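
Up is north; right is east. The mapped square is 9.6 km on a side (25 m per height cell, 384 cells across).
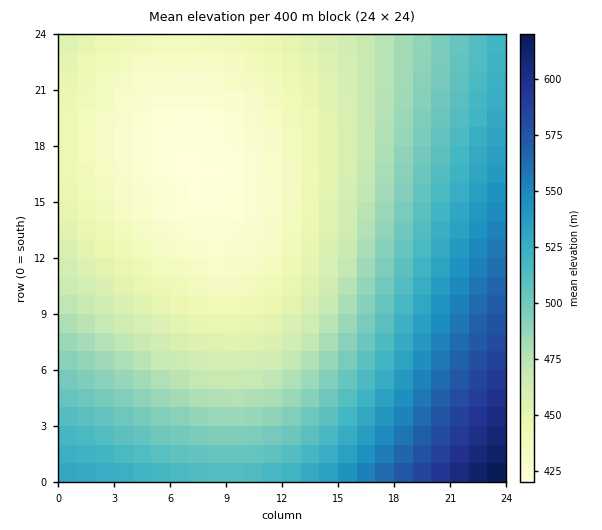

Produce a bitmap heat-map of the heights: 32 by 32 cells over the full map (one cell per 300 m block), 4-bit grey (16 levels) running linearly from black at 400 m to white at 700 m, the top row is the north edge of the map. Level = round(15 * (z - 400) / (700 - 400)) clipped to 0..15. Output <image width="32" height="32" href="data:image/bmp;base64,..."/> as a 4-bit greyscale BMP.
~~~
<image width="32" height="32" href="data:image/bmp;base64,Qk12AgAAAAAAAHYAAAAoAAAAIAAAACAAAAABAAQAAAAAAAACAAATCwAAEwsAABAAAAAAAAAAAAAAABEREQAiIiIAMzMzAERERABVVVUAZmZmAHd3dwCIiIgAmZmZAKqqqgC7u7sAzMzMAN3d3QDu7u4A////AGZmZmZmZmZmZnd4iJmaqrtmZmZmZVVVVmZnd4iJmqq7ZmZmVVVVVVVWZnd4iJmqq2ZmVVVVVVVVVWZnd4iZmqpmVVVVVERERVVWZneIiZqqVVVVVERERERFVWZneImZqlVVVERERERERFVWZ3iImapVVERERDMzNERFVWZ3iJmaVURERDMzMzNERFVmd4iJmURERDMzMzMzNERVVmd4iZlERDMzMzMzMzNERVZneIiZREMzMzIiIiMzNEVWZneImUQzMzIiIiIiMzREVWZ3iIkzMzMiIiIiIiMzRFVmd3iIMzMyIiIiIiIjM0RVVmd4iDMzIiIiIiIiIjM0RVZnd4gzMiIiIRERIiIzNEVWZ3eIMyIiIhERERIiIzRFVWZ3eDIiIiERERESIiM0RFVmd3giIiIREREREiIjM0RVZmd3IiIhERERERIiIzNEVVZndyIiIRERERESIiMzRFVWZnciIhEREREREiIjM0RFVmZ3IiIRERERERIiIzNERVVmdyIiERERERESIiMzREVVZmciIhEREREREiIjM0RFVWZnIiIRERERESIiIzNERVVmZiIiIRERERIiIiMzRERVVmYiIiIREREiIiIzM0REVVZmMiIiIiIiIiIiMzNERFVWZjIiIiIiIiIiIjMzRERVVWYzIiIiIiIiIiMzM0REVVVm"/>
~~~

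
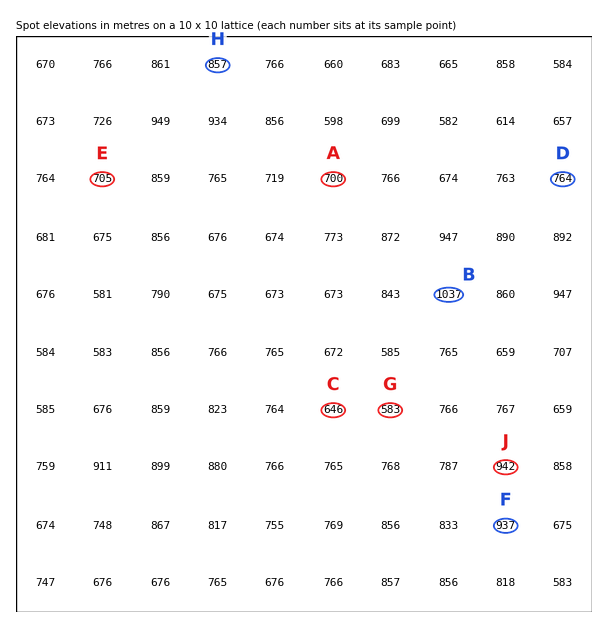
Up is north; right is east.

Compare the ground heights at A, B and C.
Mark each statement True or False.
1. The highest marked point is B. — True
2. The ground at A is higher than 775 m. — False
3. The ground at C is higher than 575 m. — True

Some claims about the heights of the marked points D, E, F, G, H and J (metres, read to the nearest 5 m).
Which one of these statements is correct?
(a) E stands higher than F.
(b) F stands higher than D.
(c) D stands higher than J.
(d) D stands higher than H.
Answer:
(b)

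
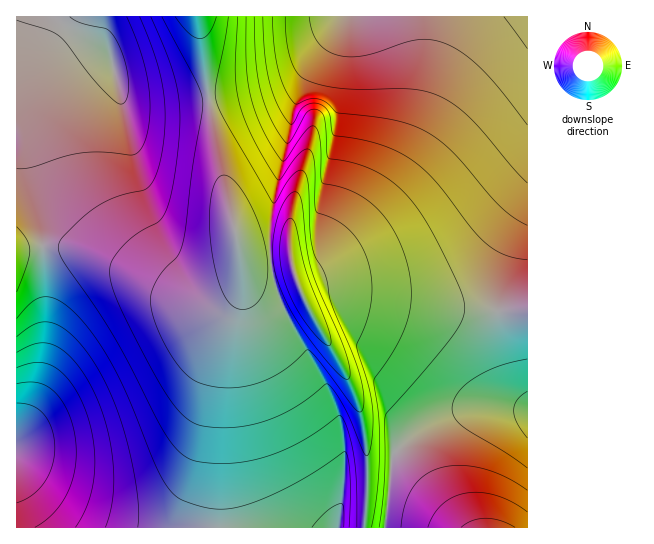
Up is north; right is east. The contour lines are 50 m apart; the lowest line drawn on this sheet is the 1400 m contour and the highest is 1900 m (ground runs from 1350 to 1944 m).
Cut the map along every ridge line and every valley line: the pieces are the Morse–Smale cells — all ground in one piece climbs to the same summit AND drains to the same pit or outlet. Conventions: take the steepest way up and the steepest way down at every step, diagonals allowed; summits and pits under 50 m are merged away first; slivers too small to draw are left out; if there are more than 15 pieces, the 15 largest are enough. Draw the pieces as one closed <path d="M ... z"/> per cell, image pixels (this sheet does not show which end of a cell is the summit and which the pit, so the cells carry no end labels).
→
<path d="M527 16l-181 0-21 29-31 32-27 11-57 11 1 15 10 59 20 81 8 6 5 1 36-1 9 27 10 18 25-9 133 15 60 0z"/><path d="M65 247l-31 0-18 4 0 276 202 1 5-151 5-39 13-41 2-26-6 18-10 11-8 4-14 0-42-16-56-29-22-8z"/><path d="M53 16l-37 1 0 233 18-3 40 1 33 11 56 29 26 11 16 5 14 0 8-4 12-14 2-9 0-16-25-115-7-47-46 5-28 0-10-4-6-9-10-37-40-25z"/><path d="M241 252l2 37-15 49-5 39-4 150 144 1 4-22 0-59-4-28-12-36-48-86-11-35-2-2-36 1-9-4z"/><path d="M334 296l-23 8-3 3 33 58 19 44 7 38 0 59-3 21 21 1 8-74 16-14 21-15 35-14 26-4 37 3 0-99-78-2z"/><path d="M501 407l-24 1-28 8-35 20-21 18-7 74 142-1 0-116z"/><path d="M197 16l-144 1 24 18 32 19 10 37 6 9 10 4 28 0 46-6-8-63z"/><path d="M345 16l-147 0 11 82 48-7 20-6 17-8 38-40z"/>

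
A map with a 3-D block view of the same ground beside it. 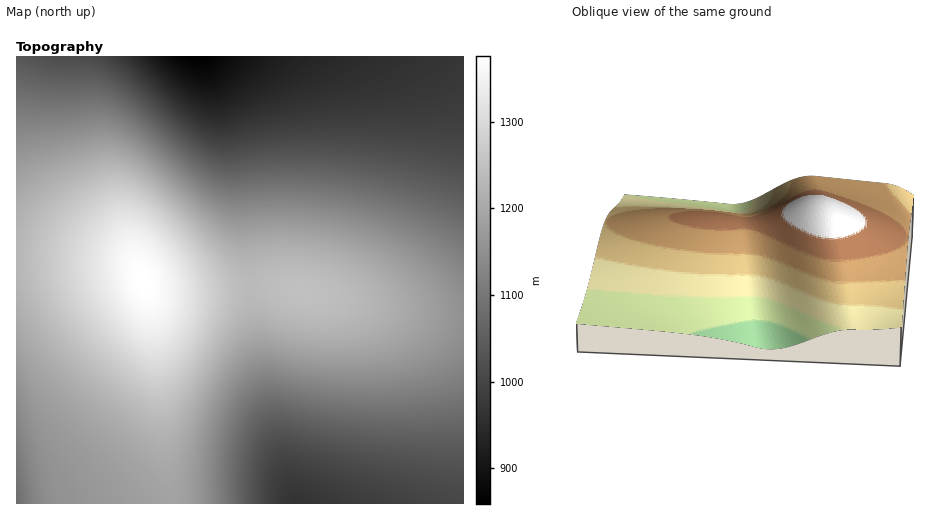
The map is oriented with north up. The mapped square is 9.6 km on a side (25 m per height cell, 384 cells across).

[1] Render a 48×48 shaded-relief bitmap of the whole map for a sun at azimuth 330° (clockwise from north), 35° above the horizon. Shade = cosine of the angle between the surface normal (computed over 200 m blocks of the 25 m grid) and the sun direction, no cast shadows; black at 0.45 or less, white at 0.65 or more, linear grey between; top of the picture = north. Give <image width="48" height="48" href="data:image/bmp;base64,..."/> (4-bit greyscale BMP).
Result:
<image width="48" height="48" href="data:image/bmp;base64,Qk32BAAAAAAAAHYAAAAoAAAAMAAAADAAAAABAAQAAAAAAIAEAAATCwAAEwsAABAAAAAAAAAAAAAAABEREQAiIiIAMzMzAERERABVVVUAZmZmAHd3dwCIiIgAmZmZAKqqqgC7u7sAzMzMAN3d3QDu7u4A////ALu6qZmZmZmZmHdmVVZmeIiIiIiIiIiIiLu6qZmZmZmZiHdmVVZmeIiIiIiIiIiIiLuqqZmZmZmZiHZlVVVmd4iIiIiIiIiIiLuqmZmZmZmYh3ZVVVVmd3d3d3d3d3d3eLuqmZmZmZmIh2ZVVVVWZ3d3d3d3d3d3d7qpmZmZmYiId2VUREVWZ3d3d2Z3d3d3d6qpmZmZmIiIdlVEREVVZmZmZmZmZmZnd6qpmZmYiIiHdlVERERVZmZmZmZmZmZmZ6qZmZmIiIh3ZVREM0RFVmZVVVVWZmZmZqqZmYiIiIh3ZURDM0RFVVVVVVVVVWZmZqqZmIiIiId2VUQzMzRFVVVVVVVVVVVmZqmZmIiIiHd2VUMzMzRFVVVVVVVVVVVWZpmZiIiIh3dmVEMzMzREVVVVVVVVVVVWZpmZiIiIh3dmVEMzMzRFVVVVVVVVVVVWZpmYiIiIh3dlVEMzMzRFVVVVVVVVVVVmZpmZiIiIh3dlVEMzM0RVVVVVVVVVVWZmZpmZiIiIh3dlVEMzNERVVVVVVVVmZmZmZ5mZmIiIiHdmVEREREVWZmZmZmZmZmZ3d5mZmYiIiIdmVURERVZmZmZmZmZnd3d3d5mZmZmYiId2ZVVFVWZ3d3d3d3d3d3d4iJmZmZmZmYh3ZlVVZmd4iIiIiIiIiIiIiKqZmZmZmZiHZmZmZ3iIiIiIiIiIiIiJmaqqqqqqqpmHd2Z3eImZmZmZmZmZmZmZmaqqqqqqqqmYh3d4iZqqqqqqqqqqqqqpmaqqqru7u6qZiIiImaq7u7u6qqqqqqqqqru7u7u7u7qpmZmZqru7u7u7u7u7u7qqqru7u7zMzLuqmZmqq8zMzMzMzMu7u7u7u7u7zMzMzMu6qqqrvM3d3dzMzMzMy7u7u7zMzMzd3Mu7qqu7zN3d3d3d3czMzMy7u8zMzd3d3cy7u7u8ze7u7t3d3d3MzMzMu8zM3d3e3dzLu7zM3u7u7u7d3d3dzMzMy8zd3d7u7dzMu8zN3u7u7u7u3d3dzMzMy83d3e7u7d3MzMzd7v/+7u7u3d3d3MzMy83d3u7u7t3MzMzd7v/+7u7u3d3dzMzMy93d7u7u7t3MzM3d7//+7u7u3d3dzMzMy93d7u7u7t3MzM3e7//u7u7t3d3czMzMu93d7u7+7t3MzM3e7v7u7u7d3d3MzMzLu93d7u7+7d3MzM3e7u7u7t3d3dzMzMy7u93d7u7u7dzMzM3e7u7u7d3d3MzMzLu7u93d7u7u7dzMzM3e7u7t3d3czMzMy7u7u93d7u7u3dzMzM3d7u7d3dzMzMzLu7u7u83d7u7u3czMzM3d7t3d3czMzMu7u7u7us3d3u7u3czMzMzd3d3dzMzMy7u7u7u7qszd3u7t3MzMzMzd3d3czMzLu7u7u7uqqszd3e7t3My7zMzd3dzMzMu7u7u7uqqqqszN3e7dzMu7vMzd3czMy7u7u7u6qqqqqszM3d3dzLu7vMzd3czMu7u7u7qqqqqqqrzM3d3czLu7vMzd3MzMu7u7u6qqqqqqqg=="/>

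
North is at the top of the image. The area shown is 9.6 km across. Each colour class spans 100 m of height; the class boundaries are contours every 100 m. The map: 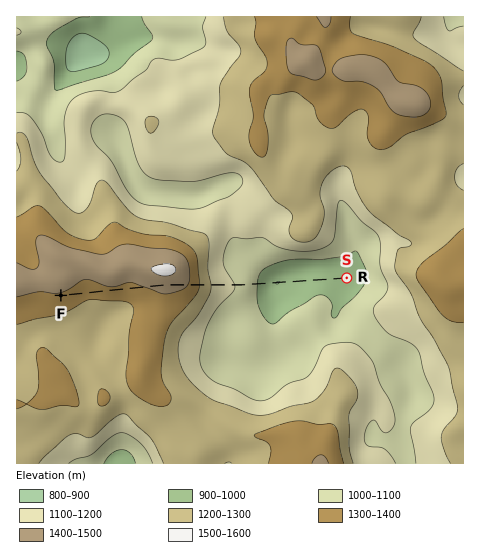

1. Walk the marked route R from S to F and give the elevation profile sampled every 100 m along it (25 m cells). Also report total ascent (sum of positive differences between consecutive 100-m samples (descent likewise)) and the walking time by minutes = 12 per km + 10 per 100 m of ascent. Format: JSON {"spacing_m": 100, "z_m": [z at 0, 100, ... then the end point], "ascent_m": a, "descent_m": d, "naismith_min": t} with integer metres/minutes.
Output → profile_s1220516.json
{"spacing_m": 100, "z_m": [966, 964, 964, 965, 966, 964, 958, 949, 938, 929, 921, 915, 910, 905, 901, 900, 905, 921, 952, 992, 1033, 1064, 1083, 1093, 1100, 1107, 1119, 1138, 1163, 1196, 1233, 1275, 1319, 1361, 1397, 1421, 1435, 1443, 1448, 1450, 1443, 1431, 1417, 1404, 1395, 1386, 1377, 1371, 1371, 1374, 1375, 1370, 1360, 1347, 1336, 1330, 1331, 1340, 1352, 1365, 1376, 1384, 1387], "ascent_m": 614, "descent_m": 193, "naismith_min": 135}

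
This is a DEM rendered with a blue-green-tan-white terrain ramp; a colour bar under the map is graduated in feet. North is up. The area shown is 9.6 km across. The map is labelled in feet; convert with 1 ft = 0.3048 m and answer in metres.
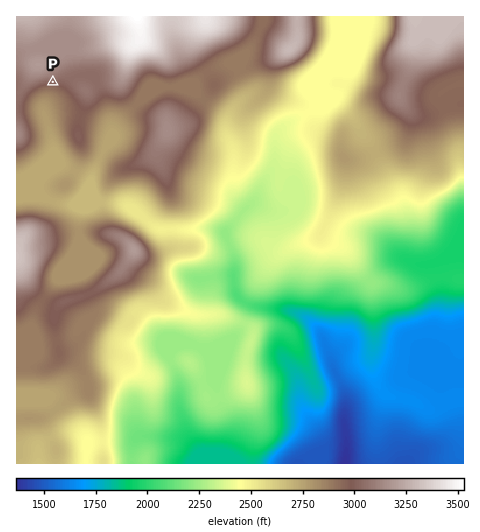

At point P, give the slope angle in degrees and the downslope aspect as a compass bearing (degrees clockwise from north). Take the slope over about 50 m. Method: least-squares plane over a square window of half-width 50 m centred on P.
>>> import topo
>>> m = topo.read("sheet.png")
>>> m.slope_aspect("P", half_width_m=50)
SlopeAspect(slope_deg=10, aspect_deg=178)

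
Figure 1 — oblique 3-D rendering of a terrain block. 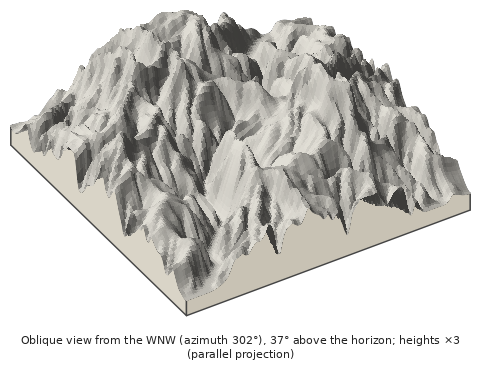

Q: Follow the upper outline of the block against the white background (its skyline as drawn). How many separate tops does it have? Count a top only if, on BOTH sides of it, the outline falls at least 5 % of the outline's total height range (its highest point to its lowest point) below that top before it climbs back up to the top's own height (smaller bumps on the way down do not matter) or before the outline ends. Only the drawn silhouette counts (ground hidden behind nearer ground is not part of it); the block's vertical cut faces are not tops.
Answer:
3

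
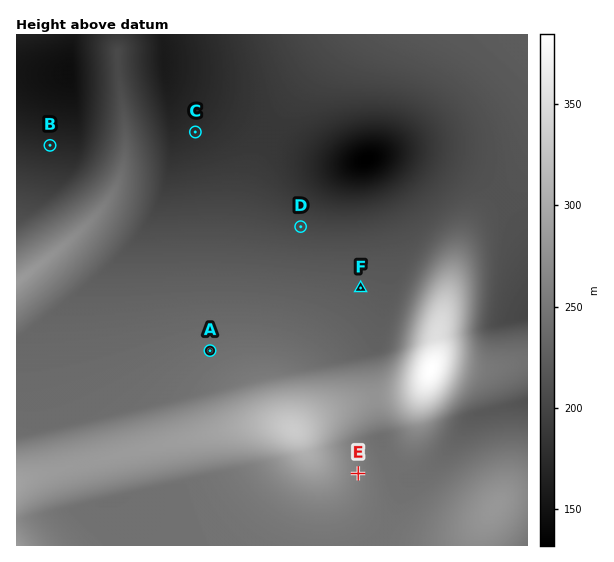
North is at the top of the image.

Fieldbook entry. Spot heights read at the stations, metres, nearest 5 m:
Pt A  240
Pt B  170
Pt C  180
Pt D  205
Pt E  260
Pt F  225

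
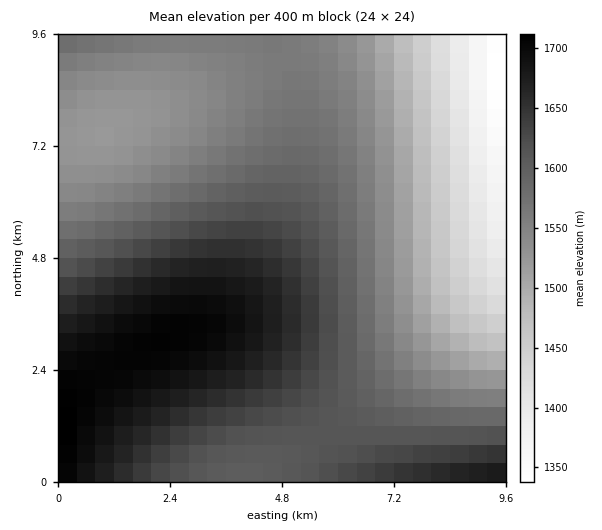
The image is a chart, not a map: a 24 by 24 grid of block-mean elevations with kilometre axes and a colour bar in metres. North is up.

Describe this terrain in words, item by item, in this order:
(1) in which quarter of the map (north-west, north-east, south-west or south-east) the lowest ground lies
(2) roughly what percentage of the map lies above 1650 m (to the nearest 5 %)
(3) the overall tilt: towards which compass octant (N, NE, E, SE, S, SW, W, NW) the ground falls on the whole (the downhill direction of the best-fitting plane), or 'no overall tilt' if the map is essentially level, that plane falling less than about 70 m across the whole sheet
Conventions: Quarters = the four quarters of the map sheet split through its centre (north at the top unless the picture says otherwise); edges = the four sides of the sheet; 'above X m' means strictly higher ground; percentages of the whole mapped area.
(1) Look to the north-east quarter for the lowest ground.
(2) Roughly 20 % of the ground is higher than 1650 m.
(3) The general tilt is down to the north-east (the land rises towards the south-west).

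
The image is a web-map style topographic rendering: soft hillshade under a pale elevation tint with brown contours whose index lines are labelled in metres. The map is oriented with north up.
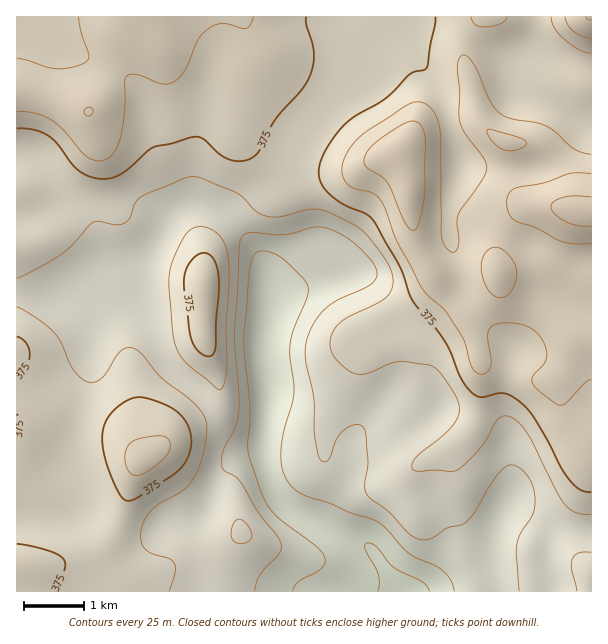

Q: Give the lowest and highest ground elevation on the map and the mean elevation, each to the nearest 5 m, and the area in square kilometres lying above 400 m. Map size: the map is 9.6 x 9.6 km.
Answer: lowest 270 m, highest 460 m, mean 365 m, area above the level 16.9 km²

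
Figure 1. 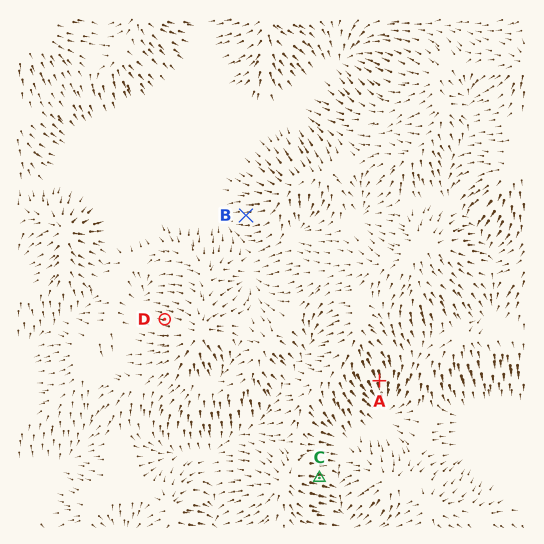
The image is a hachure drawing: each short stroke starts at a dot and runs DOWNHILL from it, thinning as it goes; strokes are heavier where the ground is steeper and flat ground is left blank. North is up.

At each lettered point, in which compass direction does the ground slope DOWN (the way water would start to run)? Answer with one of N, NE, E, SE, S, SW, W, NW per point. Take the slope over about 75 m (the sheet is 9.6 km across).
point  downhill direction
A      S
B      W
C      E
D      W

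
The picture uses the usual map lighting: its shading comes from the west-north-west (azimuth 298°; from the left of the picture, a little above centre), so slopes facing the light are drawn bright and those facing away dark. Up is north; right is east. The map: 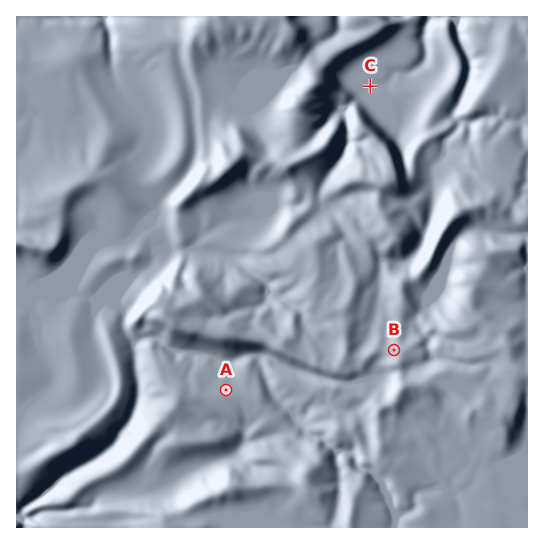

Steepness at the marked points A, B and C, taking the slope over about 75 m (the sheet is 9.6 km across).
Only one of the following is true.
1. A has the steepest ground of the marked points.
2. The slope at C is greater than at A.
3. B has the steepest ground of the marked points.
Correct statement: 3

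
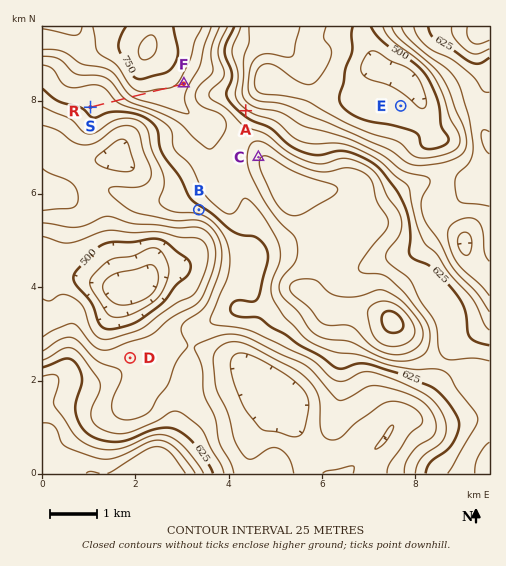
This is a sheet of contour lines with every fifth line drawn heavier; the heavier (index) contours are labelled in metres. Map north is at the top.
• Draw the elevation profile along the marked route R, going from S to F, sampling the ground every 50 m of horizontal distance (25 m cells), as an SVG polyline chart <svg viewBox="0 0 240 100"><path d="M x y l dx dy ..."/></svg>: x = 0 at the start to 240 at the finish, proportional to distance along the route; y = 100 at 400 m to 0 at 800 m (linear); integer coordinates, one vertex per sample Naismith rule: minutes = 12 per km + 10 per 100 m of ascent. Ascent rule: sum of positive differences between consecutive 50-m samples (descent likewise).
<svg viewBox="0 0 240 100"><path d="M0 43l6 0 6 0 5-1 6 0 6 0 6 0 6-1 6 0 5-1 6-1 6-1 6-2 6-1 5-2 6-2 6-2 6-1 6-2 6-2 5-1 6-1 6-1 6-1 6 0 6-1 5 0 6 0 6 0 6 0 6 0 5 0 6 0 6 0 6 0 6 0 6 0 5 0 6 0 6 1 6 1 6 0 1 1"/></svg>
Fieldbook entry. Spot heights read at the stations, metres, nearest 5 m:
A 605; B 615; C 695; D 570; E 490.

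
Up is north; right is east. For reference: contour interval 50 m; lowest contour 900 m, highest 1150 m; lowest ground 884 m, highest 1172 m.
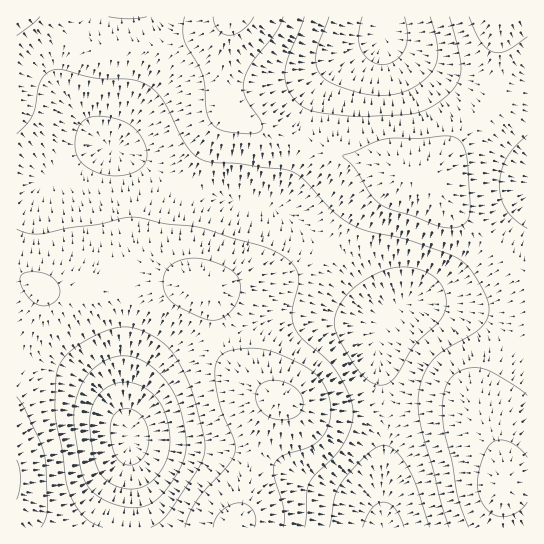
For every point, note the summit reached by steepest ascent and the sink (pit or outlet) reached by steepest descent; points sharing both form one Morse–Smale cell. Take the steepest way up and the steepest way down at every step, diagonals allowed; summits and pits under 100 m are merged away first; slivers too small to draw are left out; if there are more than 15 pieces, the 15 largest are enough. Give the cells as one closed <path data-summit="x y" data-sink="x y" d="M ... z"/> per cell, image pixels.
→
<path data-summit="502 486" data-sink="385 527" d="M231 16l-214 0-1 167 18 0 15-4 41-27 13-5 8 0 28 13 47 31 65 14 22 3 13 7 51 41 31 41 11 11 10 5 3 0-8 8-7 13 0 21 10 55 0 25-4 31 1 61 117 1 2-42 8-5 17-2 0-206-17-12-56-48-29-36-24-2-23-11-38-8-38-15-38-10-36-19-4-9 0-44z"/><path data-summit="279 399" data-sink="385 527" d="M111 147l-8 0-13 5-41 27-33 6 0 93 11 2 19 11 12 2 29-1 30-13 16-4 21 0 55 12 4 10 7 44 8 17 15 18 22 16 14 7-18 35-10 33-8 40-10 20 150 1 0-62 4-31 0-25-10-55 0-21 4-9 10-11-12-6-11-11-31-41-55-44-9-4-22-3-65-14-47-31z"/><path data-summit="279 399" data-sink="130 437" d="M154 275l-21 0-12 2-39 16-31-1-24-12-11-1 1 249 216 0 6-9 17-69 8-23 15-28-14-7-22-16-15-18-8-17-7-44-4-10z"/><path data-summit="502 486" data-sink="383 30" d="M499 16l-266 0-5 14-3 29 2 50 7 7 31 15 38 10 38 15 38 8 23 11 25 0 16-14 16-22 30-30 4-7 6-31z"/><path data-summit="502 486" data-sink="130 437" d="M527 16l-27 1-1 54-6 31-4 7-30 30-16 22-13 12-6 2 31 38 71 59 2-1z"/><path data-summit="502 486" data-sink="130 437" d="M527 480l-16 1-8 5-1 42 26-1z"/>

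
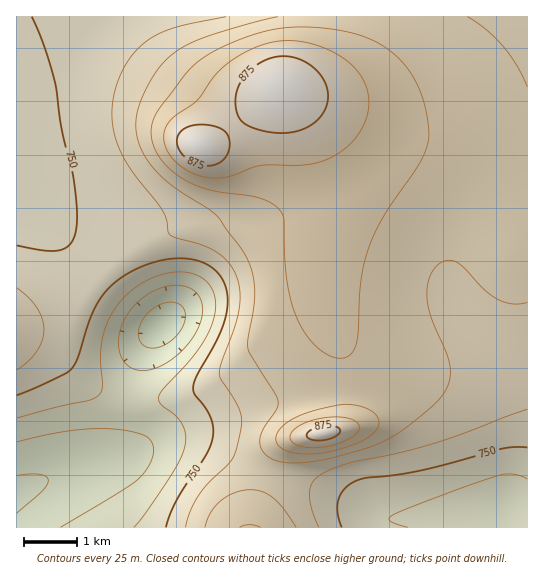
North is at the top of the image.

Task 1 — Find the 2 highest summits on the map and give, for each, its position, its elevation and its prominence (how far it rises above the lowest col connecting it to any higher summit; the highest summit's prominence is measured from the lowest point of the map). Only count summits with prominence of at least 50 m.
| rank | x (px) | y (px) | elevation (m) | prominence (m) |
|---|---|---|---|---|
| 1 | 281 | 89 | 896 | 234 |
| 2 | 323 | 433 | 885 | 65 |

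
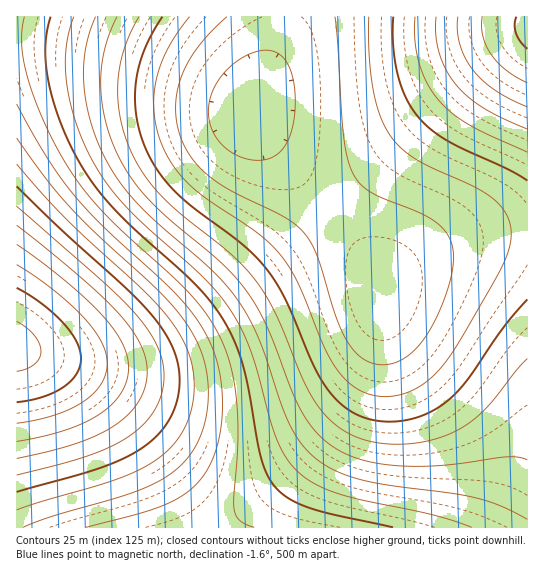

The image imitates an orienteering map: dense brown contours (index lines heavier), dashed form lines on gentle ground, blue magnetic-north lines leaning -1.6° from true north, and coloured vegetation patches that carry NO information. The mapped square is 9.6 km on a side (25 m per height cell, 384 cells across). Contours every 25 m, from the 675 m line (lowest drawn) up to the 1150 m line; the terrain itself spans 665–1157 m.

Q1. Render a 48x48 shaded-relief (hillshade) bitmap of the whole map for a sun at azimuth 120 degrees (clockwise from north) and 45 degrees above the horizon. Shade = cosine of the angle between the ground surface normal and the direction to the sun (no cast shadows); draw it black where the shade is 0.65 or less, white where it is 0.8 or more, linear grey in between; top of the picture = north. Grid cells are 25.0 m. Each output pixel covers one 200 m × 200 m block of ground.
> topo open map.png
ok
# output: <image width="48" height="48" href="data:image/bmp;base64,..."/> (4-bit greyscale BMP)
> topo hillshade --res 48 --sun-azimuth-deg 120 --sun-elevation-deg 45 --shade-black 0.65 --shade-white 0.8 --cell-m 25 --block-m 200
<image width="48" height="48" href="data:image/bmp;base64,Qk32BAAAAAAAAHYAAAAoAAAAMAAAADAAAAABAAQAAAAAAIAEAAATCwAAEwsAABAAAAAAAAAAAAAAABEREQAiIiIAMzMzAERERABVVVUAZmZmAHd3dwCIiIgAmZmZAKqqqgC7u7sAzMzMAN3d3QDu7u4A////AKqZmZmIiIh3d2ZmZVVVRERERERVVVVVZqqZmZmZiIiId3dmZlVVVEREREREVVVVZqqqqZmZmZmIiId3ZmZVVURERERERVVVVqqqqqqZmZmZmIiHd2ZlVVRERERERFVVVqqqqqqqqqmZmZiIh3dmVVREREREREVVVqqqqqqqqqqqqZmYiHd2ZVVERERERERVVZmqqqqqqqqqqqmZmId3ZlVERDM0RERFVZmqqqqqqqqqqqqpmYh3ZlVERDMzNERFVZmaqqqqq7u7u6qqmZiHdmVUQzMzM0REVZmZqqqqu7u7u7uqqZmIdmVUQzMzMzREVZmZmqqqu7u7u7u6qpmId2ZUQzMzMzNERYiZmaqqq7u7u7u7qqmYh2ZUQzMzMzM0RIiJmaqqqru7u7u7qqmYh3ZVRDMzIzM0RIiImZmqqqu7u7u7uqqZiHZVRDMyIjMzRHeIiZmaqqq7u7u7uqqZiHZlRDMyIiMzRHd4iJmZmqqqu7u7qqqZiHdlRDMyIiIzNHd3iIiZmZqqqqqqqqqZmHdlVEMzIiIzM2Z3eIiImZmaqqqqqqqZmIdlVEMzIiIzM2Z3d4iIiJmZmaqqqqmZmIdmVEQzMiIzM2Znd3eIiIiJmZmZmZmZiIdmVUQzMzMzM2Zmd3d3iIiIiZmZmZmZiIdmVURDMzMzM2Zmd3d3d4iIiIiJmZmIiHd2ZVREMzMzM2Zmd3d3d3d4iIiIiIiIiHd2ZVVEQzMzM2Zmd3d3d3d3d3iIiIiIh3d2ZVVERDMzM2Zmd3d3d3d3d3d3d3d3d3d2ZlVURERDM2Znd3d3d3d3d3d3d3d3d3dmZlVVRERERGZnd3d3d3d3d2Z3d3d3d3dmZmVVVURERGZ3d3d3d3d3ZmZmZmZmZmZmZmZVVVVERHd3d3d3d3d3ZmZmZmZmZmZmZmZlVVVVRHd3iIiIh3d3ZmZmZmZmZmZmZmZmZVVVVXd4iIiIiId3ZmZlVVVVVWZmZmZmZmVVVXeIiIiIiIh3dmZVVVVVVVVmZmZmZmZlVYiIiZmZmIiHdmZVVVVVVVVVZmZmZmZmZYiImZmZmYiHd2ZlVVVVVVVVVmZmZmZmZoiJmZmZmZiId2ZlVVRERFVVVVZmZmZmZoiZmZqpmZmId2ZlVVRERERVVVVmZmZmZoiZmqqqqZmYh3ZlVVREREREVVVVZmZmZomZmqqqqpmYh3ZmVVRERERERFVVVWZmZomZqqqqqqmYiHdmVVRERERERERVVVZmZpmZqqqqqqmZiHdmZVVERERERERFVVVmZpmZqqqqqqqZiHd2ZVVEREMzNERERVVWZpmaqqqqqqqZmId2ZVVERDMzMzNEREVVZpmaqqqqqqqpmId3ZlVURDMzMzMzRERVVpmaqqqqqqqpmIh3ZmVURDMzMzMzM0RFVZmaqqqqqqqpmYh3dmVVRDMzIiIjMzREVZmaqqqqqqqqmYiHdmZVRDMyIiIiIzNERZmaqqqqqqqqmZiHd2ZVREMyIiIiIiM0RJmaqqqqqqqqmZiId2ZVVEMyIiIiIiMzRA=="/>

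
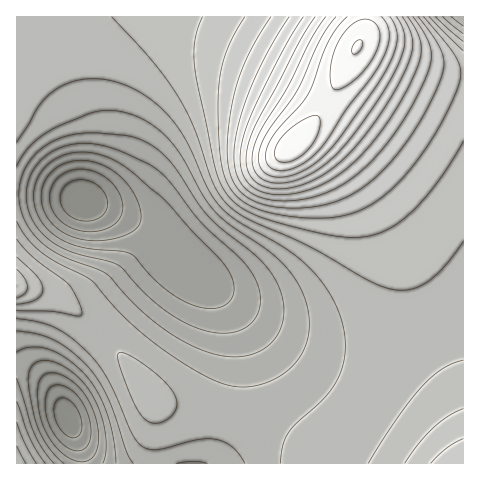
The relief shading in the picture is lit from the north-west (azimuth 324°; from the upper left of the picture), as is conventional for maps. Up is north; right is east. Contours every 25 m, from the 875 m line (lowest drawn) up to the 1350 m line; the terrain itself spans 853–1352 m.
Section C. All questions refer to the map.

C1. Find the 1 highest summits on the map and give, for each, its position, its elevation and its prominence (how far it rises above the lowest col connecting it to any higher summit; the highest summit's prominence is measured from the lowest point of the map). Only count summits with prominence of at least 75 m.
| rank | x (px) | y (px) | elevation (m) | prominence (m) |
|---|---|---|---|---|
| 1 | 357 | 47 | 1352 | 499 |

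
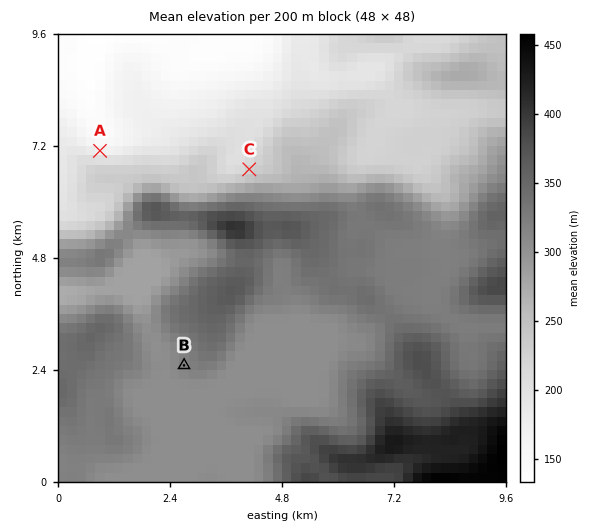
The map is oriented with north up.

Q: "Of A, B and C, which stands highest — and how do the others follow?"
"B C A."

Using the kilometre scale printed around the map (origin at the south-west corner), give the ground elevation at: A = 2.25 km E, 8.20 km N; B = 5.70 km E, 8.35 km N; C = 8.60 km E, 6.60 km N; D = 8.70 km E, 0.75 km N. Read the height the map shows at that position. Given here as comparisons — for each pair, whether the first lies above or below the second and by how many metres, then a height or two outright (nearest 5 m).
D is above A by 255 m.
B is below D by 220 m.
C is below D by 150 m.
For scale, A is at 165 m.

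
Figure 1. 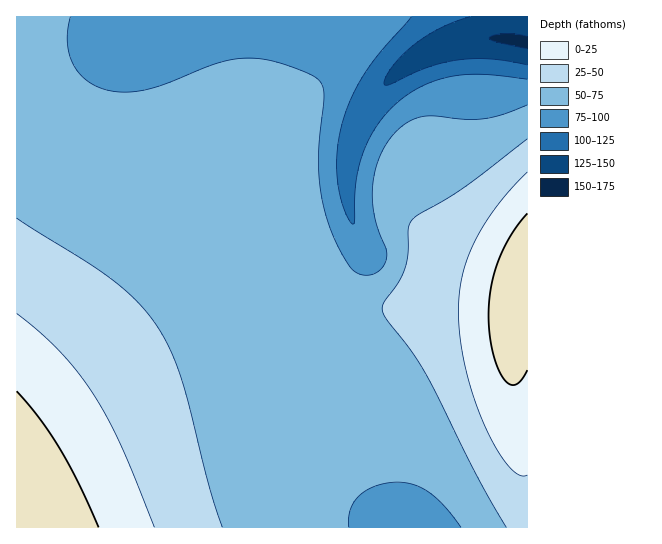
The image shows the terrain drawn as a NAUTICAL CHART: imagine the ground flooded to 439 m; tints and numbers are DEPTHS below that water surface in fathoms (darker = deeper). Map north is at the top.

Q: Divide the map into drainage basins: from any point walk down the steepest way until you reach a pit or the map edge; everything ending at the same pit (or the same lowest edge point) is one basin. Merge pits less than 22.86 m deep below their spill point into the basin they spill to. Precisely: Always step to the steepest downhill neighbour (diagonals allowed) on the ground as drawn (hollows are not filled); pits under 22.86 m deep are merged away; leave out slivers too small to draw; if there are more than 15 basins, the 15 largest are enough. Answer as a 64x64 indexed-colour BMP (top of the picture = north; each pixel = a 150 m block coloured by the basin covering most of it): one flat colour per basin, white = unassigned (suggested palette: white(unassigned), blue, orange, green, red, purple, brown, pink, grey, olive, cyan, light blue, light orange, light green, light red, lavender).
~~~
<image width="64" height="64" href="data:image/bmp;base64,Qk12CAAAAAAAAHYAAAAoAAAAQAAAAEAAAAABAAQAAAAAAAAIAAATCwAAEwsAABAAAAAAAAAA////ALR3HwAOf/8ALKAsACgn1gC9Z5QAS1aMAMJ34wB/f38AIr28AM++FwDox64AeLv/AIrfmACWmP8A1bDFACIiIiIiIiIiIiIiIiIiIiIiIiIiIiIiIiIiIiIiIiIiIiIiIiIiIiIiIiIiIiIiIiIiIiIiIiIiIiIiIiIiIiIiIiIiIiIiIiIiIiIiIiIiIiIiIiIiIiIiIiIiIiIiIiIiIiIiIiIiIiIiIiIiIiIiIiIiIiIiIiIiIiIiIiIiIiIiIiIiIiIiIiIiIiIiIiIiIiIiIiIiIiIiIiIiIiIiIiIiIiIiIiIiIiIiIiIiIiIiIiIiIiIiIiIiIiIiIiIiIiIiIiIiIiIiIiIiIiIiIiIiIiIiIiIiIiIiIiIiIiIiIiIiIiIiIiIiIiIiIiIiIiIiIiIiIiIiIiIiIiIiIiIiIiIiIiIiIiIiIiIiIiIiIiIiIiIiIiIiIiIiIiIiIiIiIiIiIiIiIiIiIiIiIiIiIiIiIiIiIiIiIiIiIiIiIiIiIiIiIiIiIiIiIiIiIiIiIiIiIiIiIiIiIiIiIiIiIiIiIiIiIiIiIiIiIiIiIiIiIiIiIiIiIiIiIhIiIiIiIiIiIiIiIiIiIiIiIiIiIiIiIiIiIiIiIiIiERIiIiIiIiIiIiIiIiIiIiIiIiIiIiIiIiIiIiIiIiIRESIiIiIiIiIiIiIiIiIiIiIiIiIiIiIiIiIiIiIiIhEREiIiIiIiIiIiIiIiIiIiIiIiIiIiIiIiIiIiIiIiEREREiIiIiIiIiIiIiIiIiIiIiIiIiIiIiIiIiIiIiIRERERIiIiIiIiIiIiIiIiIiIiIiIiIiIiIiIiIiIiIhERERERIiIiIiIiIiIiIiIiIiIiIiIiIiIiIiIiIiIiERERERESIiIiIiIiIiIiIiIiIiIiIiIiIiIiIiIiIiIRERERERESIiIiIiIiIiIiIiIiIiIiIiIiIiIiIiIiIhEREREREREiIiIiIiIiIiIiIiIiIiIiIiIiIiIiIiIiEREREREREREiIiIiIiIiIiIiIiIiIiIiIiIiIiIiIiIRERERERERERIiIiIiIiIiIiIiIiIiIiIiIiIiIiIiIhERERERERERERIiIiIiIiIiIiIiIiIiIiIiIiIiIiIiERERERERERERERIiIiIiIiIiIiIiIiIiIiIiIiIiIiIRERERERERERERERIiIiIiIiIiIiIiIiIiIiIiIiIiIhERERERERERERERERIiIiIiIiIiIhEREiIiIiIiIiIiERERERERERERERERERIiIiIiIiIRERERERERERERERIREREREREREREREREREREiIiIiIREREREREREREREREhERERERERERERERERERERERIiIRERERERERERERERESERERERERERERERERERERERERERERERERERERERERERERERERERERERERERERERERERERERERERERERERERERERERERERERERERERERERERERERERERERERERERERERERERERERERERERERERERERERERERERERERERERERERERERERERERERERERERERERERERERERERERERERERERERERERERERERERERERERERERERERERERERERERERERERERERERERERERERERERERERERERERERERERERERERERERERERERERERERERERERERERERERERERERERERERERERERERERERERERERERERERERERERERERERERERERERERERERERERERERERERERERERERERERERERERERERERERERERERERERERERERERERERERERERERERERERERERERERERERERERERERERERERERERERERERERERERERERERERERERERERERERERERERERERERERERERERERERERERERERERERERERERERERERERERERERERERERERERERERERERERERERERERERERERERERERERERERERERERERERERERERERERERERERERERERERERERERERERERERERERERERERERERERERERERERERERERERERERERERERERERERERERERERERERERERERERERERERERERERERERERERERERERERERERERERERERERERERERERERERERERERERERERERERERERERERERERERERERERERERERERERERERERERERERERERERERERERERERERERERERERERERERERERERERERERERERERERERERERERERERERERERERERERERERERERERERERERERERERERERERERERERERERERERERERERERERERERERERERERERERERERERERERERERERERERERERERERERERERERERERERERERERERERERERERERERERERERERERERERERERERERERERERERERERERERERERERERERERERERERERERERERERERERERERERERERERERERERERERERERERERERERERERERERERERERERERERERERERERERERERERERERERERERERERERERERERERERERERERERERERERERERERERERERERERERERERERERERERERERERERERERERERERERERERERERERERERERERERERERERERERERERERERERERERERERERERERERERERERERERERERERERERERERERERERERERERERERERERERERERERERERERERERER"/>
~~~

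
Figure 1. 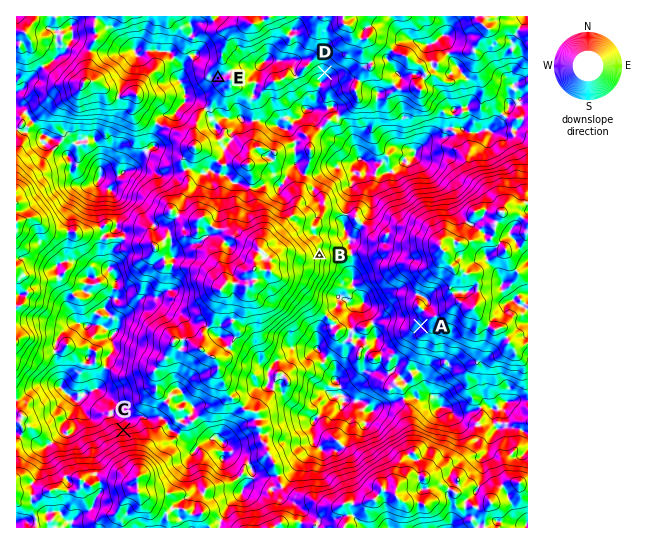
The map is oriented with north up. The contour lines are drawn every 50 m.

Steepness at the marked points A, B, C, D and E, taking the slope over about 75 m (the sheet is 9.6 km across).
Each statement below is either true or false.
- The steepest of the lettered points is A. false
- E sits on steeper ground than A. false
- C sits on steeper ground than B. false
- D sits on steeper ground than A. true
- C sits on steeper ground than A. true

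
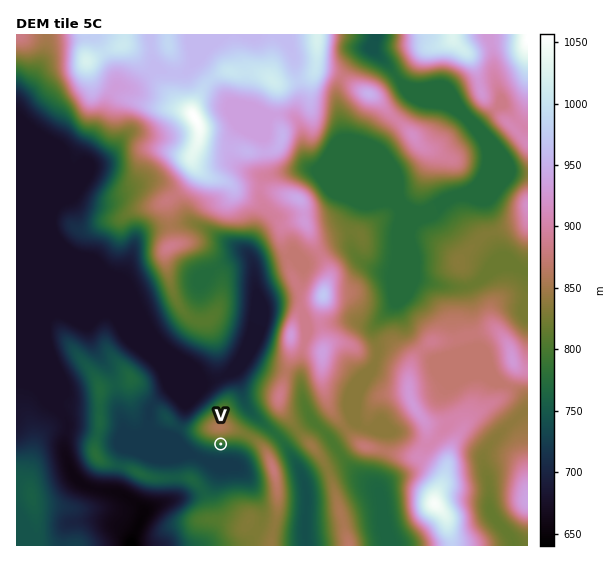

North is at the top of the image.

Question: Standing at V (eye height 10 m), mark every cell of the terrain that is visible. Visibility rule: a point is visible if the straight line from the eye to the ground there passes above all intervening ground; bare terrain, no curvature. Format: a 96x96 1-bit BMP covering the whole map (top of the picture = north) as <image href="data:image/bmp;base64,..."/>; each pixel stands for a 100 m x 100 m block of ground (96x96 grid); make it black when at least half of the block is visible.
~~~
<image width="96" height="96" href="data:image/bmp;base64,Qk2+BAAAAAAAAD4AAAAoAAAAYAAAAGAAAAABAAEAAAAAAIAEAAATCwAAEwsAAAIAAAAAAAAA////AAAAAAD//wAAAAAAAAAAAAD//wAAAAAAAAAAAAD//AAAAAEAAAAAAACfAAAAAIEAAAAAAAAeAAAAAeEAAAAAAAAcAAAD/+OAAAAAAAAcAAAB//+AAAAAAAAcAAAAf/+AAAAAAAAcAAAAP/+AAAAAAAAcAAAAP/+AAAAAAAA8AAAAP/+AAAAAAAA8AAAAP/+AAAAAAAC4AAB8//+AAAAAAAAAAAH///8AAAAAAAAAAEf///8AAAAAAAAAAP////8AAAAAAAAAAf////4AAAAAAAAAAf////4AAAAAAAAAA/////wAAAAAAAAAAf/4D/gAAAAAAAAAAf+AB+AAAAAAAAAAAfgAAAAAAAAAAAAAAcAAAAAAAAAAAAAAAYAAAAAAAAAAAAAAAAAAAAAAAAAAAAAAAAAAAAAAAAAAAAAAAAAAAAAAAAAAAAAAAAAAAAAAAAAAAAAAAAAAAAAAAAAAAAAAAAAAAAAAAAAAAAAAAAAAAAAAAAAAAAAAAAAAAAAAAAAAAAAAAAAAAAAAAAAAAAAAAAAAAAAAAAAAAAAAAAAAAAAAAAAAAAAAAAAAAAAAAAAAAAAAAAAAAAAAAAAAAAAAAAAAAAAAAAAAAAAAAAAAAAAAAAAAAAAAAAAAAAAAAAAAAAAAAAAAAAAAAAAAAAAAAAAAAAAAAAAAAAAAAAAAAAAAAAAAAAAAAAAAAAAAAAAAAAAAAAAAAAAAAAAAAAAAAAAAAAAAAAAAAAAAAAAAAAAAAAAAAAAAAAAAAAAAAAAAAAAAAAAAAAAAAAAAAAAAAAAAAAAAAAAAAAAAAAAAAAAAAAAAAAAAAAAAAAAAAAAAAAAAAAAAAAAAAAAAAAAAAAAAAAAAAAAAAAAAAAAAAAAAAAAAAAAAAAAAAAAAAAAAAAAAAAAAAAAAAAAAAAAAAAAAAAAAAAAAAAAAAAAAAAAAAAAAAAAAAAAAAAAAAAAAAAAAAAAAAAAAAAAAAAAAAAAAAAAAAAAAAAAAAAAAAAAAAAAAAAAAAAAAAAAAAAAAAAAAAAAAAAAAAAAAAAAAAAAAAAAAAAAAAAAAAAAAAAAAAAAAAAAAAAAAAAAAAAAAAAAAAAAAAAAAAAAAAAAAAAAAAAAAAAAAAAAAAAAAAAAAAAAAAAAAAAAAAAAAAAAAAAAAAAAAAAAAAAAAAAAAAAAAAAAAAAAAAAAAAAAAAAAAAAAAAAAAAAAAAAAAAAAAAAAAAAAAAAAAAAAAAAAAAAAAAAAAAAAAAAAAAAAAAAAAAAAAAAAAAAAAAAAAAAAAAAAAAAAAAAAAAAAAAAAAAAAAAAAAAAAAAAAAAAAAAAAAAAAAAAAAAAAAAAAAAAAAAAAAAAAAAAAAAAAAAAAAAAAAAAAAAAAAAAAAAAAAAAAAAAAAAAAAAAAAAAAAAAAAAAAAAAAAAAAAAAAAAAAAAAAAAAAAAAAAAAAAAAAAAAAAAAAAAAAAAAAAAAAAAAAAAAAAAAAAAAAAAAAAAAAAAAAAAAAAAAAAAAAAAAAAAAAAAAAAAAAAAAAAAAAAAAAAAAA="/>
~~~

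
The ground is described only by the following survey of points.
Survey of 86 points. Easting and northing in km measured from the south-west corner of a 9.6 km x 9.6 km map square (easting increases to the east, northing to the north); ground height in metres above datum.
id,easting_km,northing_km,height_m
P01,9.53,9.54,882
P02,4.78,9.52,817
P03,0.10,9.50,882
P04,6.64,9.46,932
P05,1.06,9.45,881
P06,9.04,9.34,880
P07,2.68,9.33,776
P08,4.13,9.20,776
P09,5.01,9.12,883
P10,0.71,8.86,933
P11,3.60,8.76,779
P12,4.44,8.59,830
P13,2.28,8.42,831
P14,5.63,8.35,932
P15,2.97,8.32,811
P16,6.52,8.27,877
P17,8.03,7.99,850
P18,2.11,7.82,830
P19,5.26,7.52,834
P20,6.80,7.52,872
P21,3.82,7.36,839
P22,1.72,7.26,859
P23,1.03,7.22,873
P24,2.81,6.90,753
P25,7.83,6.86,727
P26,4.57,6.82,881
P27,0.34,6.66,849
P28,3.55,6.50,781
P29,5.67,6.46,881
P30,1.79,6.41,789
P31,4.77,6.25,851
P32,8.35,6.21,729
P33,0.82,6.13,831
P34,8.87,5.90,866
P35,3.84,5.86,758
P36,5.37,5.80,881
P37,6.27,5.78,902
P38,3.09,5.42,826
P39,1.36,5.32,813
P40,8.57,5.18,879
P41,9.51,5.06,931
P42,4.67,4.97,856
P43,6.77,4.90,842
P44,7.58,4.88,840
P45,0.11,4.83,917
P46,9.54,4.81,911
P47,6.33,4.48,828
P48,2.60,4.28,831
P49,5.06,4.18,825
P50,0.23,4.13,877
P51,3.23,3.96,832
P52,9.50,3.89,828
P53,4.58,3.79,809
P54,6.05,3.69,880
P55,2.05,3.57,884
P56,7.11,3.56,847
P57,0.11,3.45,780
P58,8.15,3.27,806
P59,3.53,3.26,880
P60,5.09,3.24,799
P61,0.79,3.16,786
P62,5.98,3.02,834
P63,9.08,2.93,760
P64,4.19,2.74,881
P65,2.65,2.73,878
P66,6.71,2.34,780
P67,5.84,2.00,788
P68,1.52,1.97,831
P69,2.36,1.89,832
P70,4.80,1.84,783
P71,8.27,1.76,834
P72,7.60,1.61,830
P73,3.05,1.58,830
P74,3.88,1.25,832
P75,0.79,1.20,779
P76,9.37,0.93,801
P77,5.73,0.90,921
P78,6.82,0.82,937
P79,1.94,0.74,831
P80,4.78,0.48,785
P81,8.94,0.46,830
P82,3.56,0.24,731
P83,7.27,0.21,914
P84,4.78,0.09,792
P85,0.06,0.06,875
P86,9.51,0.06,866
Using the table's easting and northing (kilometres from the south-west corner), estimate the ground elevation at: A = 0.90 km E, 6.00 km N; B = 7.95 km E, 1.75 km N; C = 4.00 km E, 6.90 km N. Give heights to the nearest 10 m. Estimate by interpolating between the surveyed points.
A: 830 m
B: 830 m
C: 870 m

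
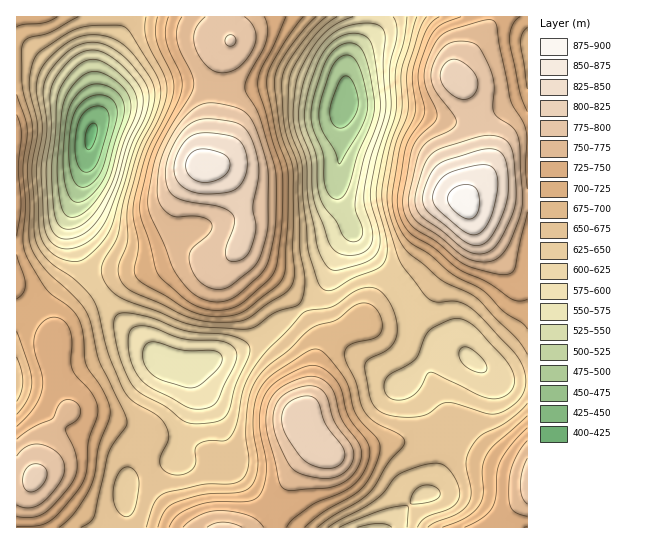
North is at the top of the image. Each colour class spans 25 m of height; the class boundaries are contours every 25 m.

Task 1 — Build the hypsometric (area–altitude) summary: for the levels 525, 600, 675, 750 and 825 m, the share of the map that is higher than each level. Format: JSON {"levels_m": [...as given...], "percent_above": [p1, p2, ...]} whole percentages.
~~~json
{"levels_m": [525, 600, 675, 750, 825], "percent_above": [95, 84, 52, 25, 4]}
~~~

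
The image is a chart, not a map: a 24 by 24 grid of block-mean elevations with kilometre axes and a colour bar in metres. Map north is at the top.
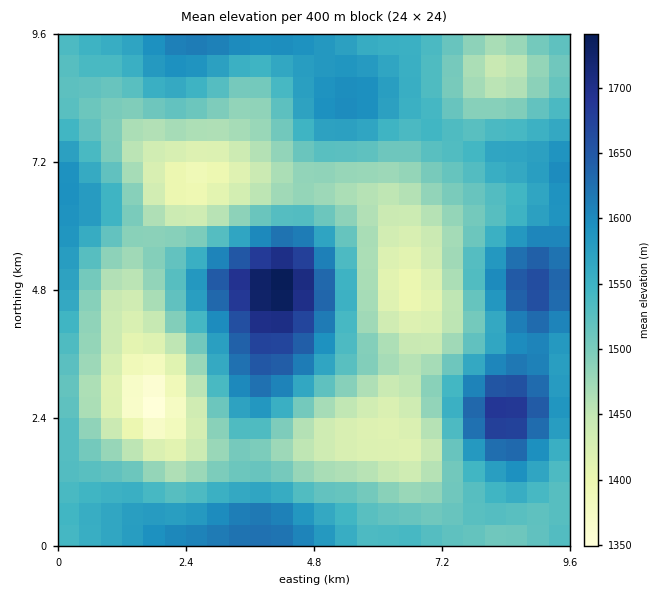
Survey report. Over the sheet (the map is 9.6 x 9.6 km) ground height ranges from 1345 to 1750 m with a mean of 1525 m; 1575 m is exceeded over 23.1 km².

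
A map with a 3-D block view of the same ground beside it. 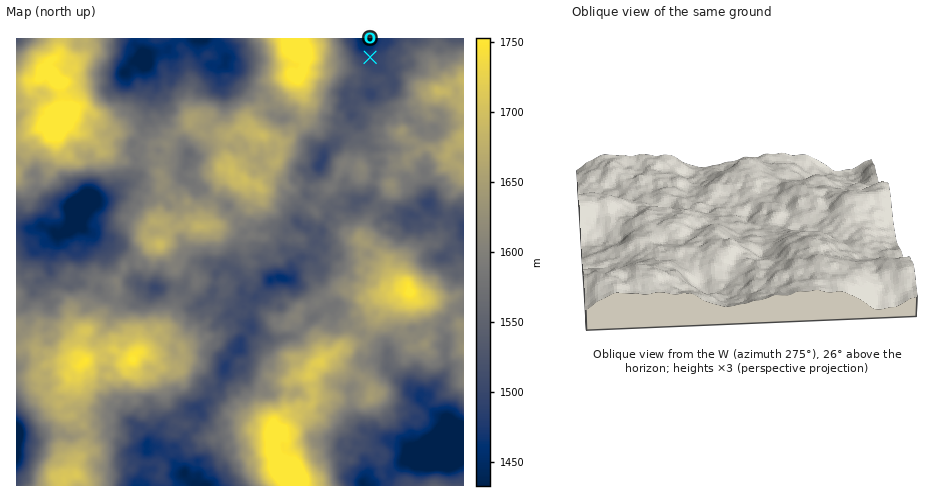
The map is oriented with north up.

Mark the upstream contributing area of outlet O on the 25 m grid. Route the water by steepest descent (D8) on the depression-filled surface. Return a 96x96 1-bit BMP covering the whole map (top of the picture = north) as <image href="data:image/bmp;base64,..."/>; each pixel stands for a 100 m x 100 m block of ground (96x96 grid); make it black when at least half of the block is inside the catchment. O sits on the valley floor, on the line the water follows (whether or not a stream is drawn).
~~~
<image width="96" height="96" href="data:image/bmp;base64,Qk2+BAAAAAAAAD4AAAAoAAAAYAAAAGAAAAABAAEAAAAAAIAEAAATCwAAEwsAAAIAAAAAAAAA////AAAAAAAAAAAAAAAAAAAAAAAAAAAAAAAAAAAAAAAAAAAAAAAAAAAAAAAAAAAAAAAAAAAAAAAAAAAAAAAAAAAAAAAAAAAAAAAAAAAAAAAAAAAAAAAAAAAAAAAAAAAAAAAAAAAAAAAAAAAAAAAAAAAAAAAAAAAAAAAAAAAAAAAAAAAAAAAAAAAAAAAAAAAAAAAAAAAAAAAAAAAAAAAAAAAAAAAAAAAAAAAAAAAAAAAAAAAAAAAAAAAAAAAAAAAAAAAAAAAAAAAAAAAAAAAAAAAAAAAAAAAAAAAAAAAAAAAAAAAAAAAAAAAAAAAAAAAAAAAAAAAAAAAAAAAAAAAAAAAAAAAAAAAAAAAAAAAAAAAAAAAAAAAAAAAAAAAAAAAAAAAAAAAAAAAAAAAAAAAAAAAAAAAAAAAAAAAAAAAAAAAAAAAAAAAAAAAAAAAAAAAAAAAAAAAAAAAAAAAAAAAAAAAAAAAAAAAAAAAAAAAAAAAAAAAAAAAAAAAAAAAAAAAAAAAAAAAAAAAAAAAAAAAAAAAAAAAAAAAAAAAAAAAAAAAAAAAAAAAAAAAAAAAAAAAAAAAAAAAAAAAAAAAAAAAAAAAAAAAAAAAAAAAAAAAAAAAAAAAAAAAAAAAAAAAAAAAAAAAAAAAAAAAAAAAAAAAAAAAAAAAAAAAAAAAAAAAAAAAAAAAAAAAAAAAAAAAAAAAAAAAAAAAAAAAAAAAAAAAAAAAAAAAAAAAAAAAAAAAAAAAAAAAAAAAAAAAAAAAAAAAAAAAAAAAAAAAAAAAAAAAAAAAAAAAAAAAAAAAAAAAAAAAAAAAAAAAAAAAAAAAAAAAAAAAAAAAAAAAAAAAAAAAAAAAAAAAAAAAAAAAAAAAAAAAAAAAAAAAAAAAAAAAAAAAAAAAAAAAAAAAAAAAAAAAAAAAAAAAAAAAAAAAAAAAAAAAAAAAAAAAAAAAAAAAAAAAAAAAAAAAAAAAAAAAAAAAAA4AAAAAAAAAAAAAAD4AAAAAAAAAAAAAAD8AAAAAAAAAAAAAAH+AAAAAAAAAAAAAAP/AAAAAAAAAAAAAD//gAAAAAAAAAAAAD//gAAAAAAAAAAAAB//gAAAAAAAAAAAAB//x/gAAAAAAAAAAA////8AAAAAAAAAAA////8AAAAAAAAAAA/////DgAAAAAAAAA//////gAAAAAAAAAf/////4AAAAAAAAAH/////8AAAAAAAAAH/////8AAAAAAAAAH/////8AAAAAAAAAB/////8AAAAAAAAAA/////8AAAAAAAAAA/////8AAAAAAAAAA/////8AAAAAAAAAA/////8AAAAAAAAAA/////8AAAAAAAAAA/////8AAAAAAAAAB/////8AAAAAAAAAB/////8AAAAAAAAAB/////MAAAAAAAAAD////+AAAAAAAAAAB////8AAAAAAAAAAAAAP/8AAAAAAAAAAAAAP/wAAAAAAAAAAAAAAHgAAAAAAAAAAAAAAAAAAAAAAAAAAAAAAAAAAAAAAAAAAAAAAAAAAAAAAAAAAAAAAAAA="/>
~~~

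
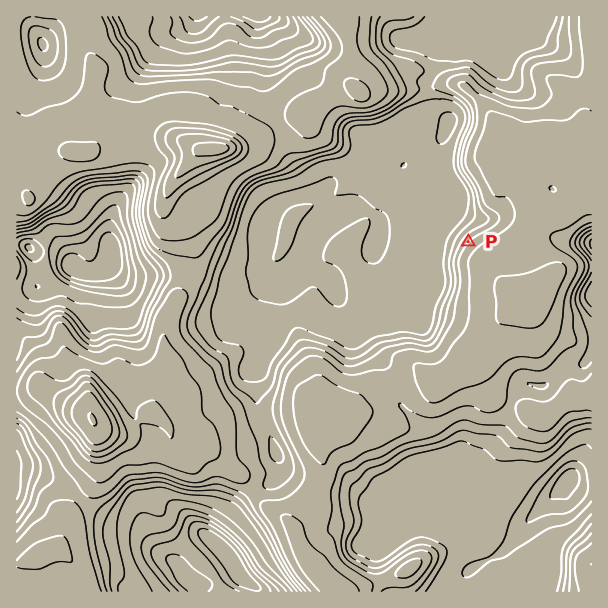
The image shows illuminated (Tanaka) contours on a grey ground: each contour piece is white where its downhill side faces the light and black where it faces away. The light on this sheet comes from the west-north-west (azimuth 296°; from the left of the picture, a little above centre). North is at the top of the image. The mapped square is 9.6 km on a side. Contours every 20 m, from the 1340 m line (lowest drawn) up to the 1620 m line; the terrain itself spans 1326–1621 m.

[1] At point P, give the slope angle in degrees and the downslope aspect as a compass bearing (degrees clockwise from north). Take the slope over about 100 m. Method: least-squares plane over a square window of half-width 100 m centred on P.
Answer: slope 10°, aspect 312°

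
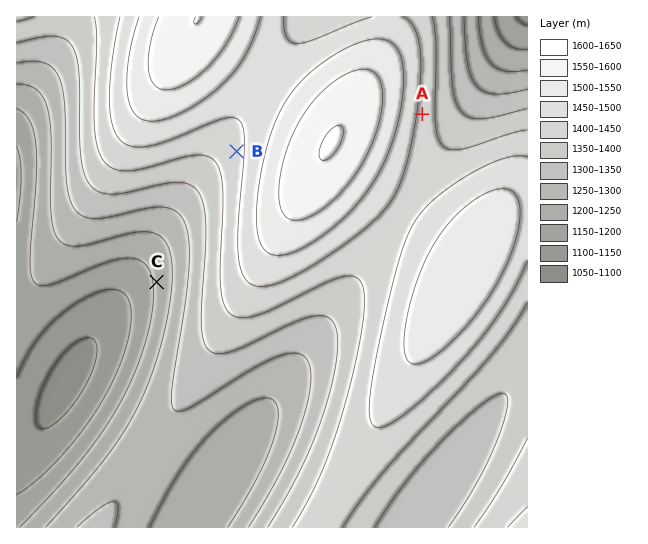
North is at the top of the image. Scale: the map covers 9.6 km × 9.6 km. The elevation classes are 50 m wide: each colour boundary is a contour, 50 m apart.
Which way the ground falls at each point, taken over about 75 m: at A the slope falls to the E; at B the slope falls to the W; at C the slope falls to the W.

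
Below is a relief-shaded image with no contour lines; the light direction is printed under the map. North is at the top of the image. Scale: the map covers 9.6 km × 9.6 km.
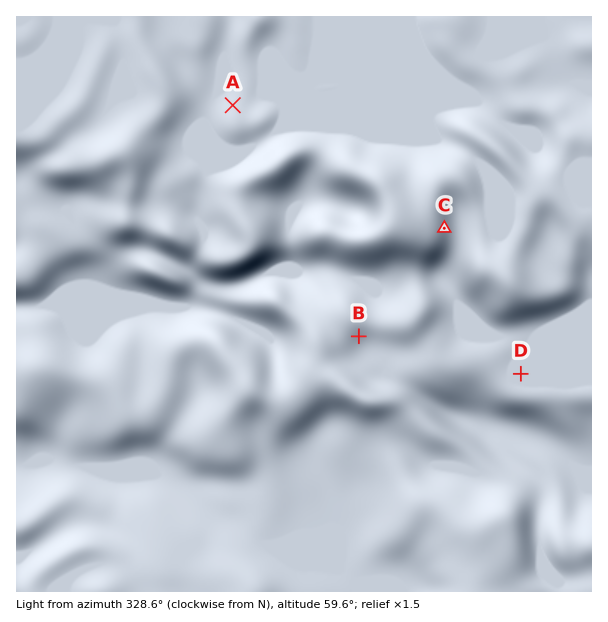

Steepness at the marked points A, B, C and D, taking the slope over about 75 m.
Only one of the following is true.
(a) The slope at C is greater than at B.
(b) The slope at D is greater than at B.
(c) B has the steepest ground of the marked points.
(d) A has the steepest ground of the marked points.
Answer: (a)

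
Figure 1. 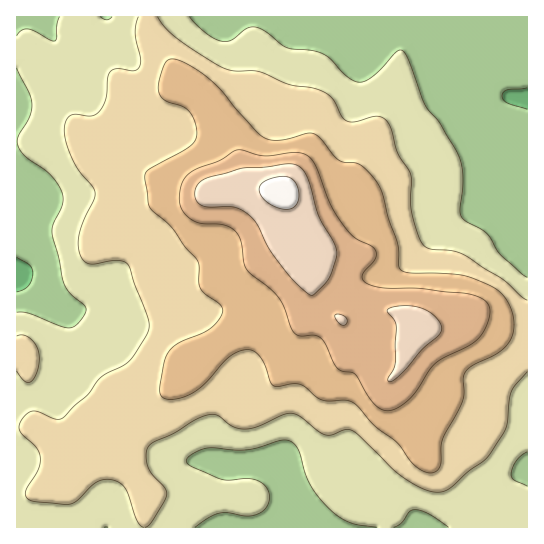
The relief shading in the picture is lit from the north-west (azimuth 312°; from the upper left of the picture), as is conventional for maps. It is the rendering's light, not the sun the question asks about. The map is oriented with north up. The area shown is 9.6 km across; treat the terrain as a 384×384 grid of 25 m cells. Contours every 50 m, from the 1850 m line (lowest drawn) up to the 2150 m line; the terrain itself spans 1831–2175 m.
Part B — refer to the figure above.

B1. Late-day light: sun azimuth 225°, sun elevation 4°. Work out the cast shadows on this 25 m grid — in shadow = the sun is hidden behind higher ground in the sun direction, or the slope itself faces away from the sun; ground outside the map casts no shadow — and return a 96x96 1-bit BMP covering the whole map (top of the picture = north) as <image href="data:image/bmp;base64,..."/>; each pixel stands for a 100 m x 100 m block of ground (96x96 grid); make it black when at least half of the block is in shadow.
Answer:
<image width="96" height="96" href="data:image/bmp;base64,Qk2+BAAAAAAAAD4AAAAoAAAAYAAAAGAAAAABAAEAAAAAAIAEAAATCwAAEwsAAAIAAAAAAAAA////AAAAAAAAAAAAAAAAAAAAAAAAAAAAAAAAAAAAAAAAAAAAAAAAAAAAAAAAAAAAAAAAAAAAAAAAAAAAAAAAAAAAAAEAAAAAAAAAAAAAAAMAAAAAAAAAAAAAAAMAAAAAAAAAAAAAAAMAAAA/gAAAAAAAAAMAAAB/wAAAAAAAAAEAAAD/wAAAAAAAAAAAAAD/wAAAAAAAAAAAAAD/wAAAAAAAAAAAAAAfAAAAAAAAAAAAAAAAAAAAAAAAAAAAAAAAAAAAAAAAAAAAAAAAAAAAAAAAAAAAAAAAAAAAAAAAAAAAAAAAAAAAAAAAAAAAAAAAAAAAAAAAAAAAAAAAAAAAAAAAAAAAAAAAAAAAAAAAAAAAAAAAAAAAAAAAAAAAAAAAAAAAAAAAAAAAAAAAAAAAAAAAAAAAAAAAAAAAAAAAAAAAAAAAAAAAAAAAAAAAAAAAAAAAAAAAAAAAAAAAAAAAAAAAAAAAAAAAAAAAAAAAAAAAAAAAAAAAAAAAAAAAAAAAAAAAAAAAAAAAAAAAAAAAAAAAAAAOAAAAAAAAAAAAAAAfAAAAAAAAAAAAAAA/AAAAAAAAAAAAAAB/gAAAAAAAAAAAAAB/gAAAAAAAAAAAAAD/wAAAAAAAAAAAAAT/wAAAAAAAAAAAAB//wAAAAAAAAAADAH//wAAAAAAAAAAfwf//gAAAAAAAAAf/5//+AAAAAAAAAH////8AAAAAAAAAAP////8AAAAAAAAAAP////8AAAAAAAAAAH////8AAAAAAAAAAB////8AAAAAAAAAAAf///8AAAAAAAAAAAP///8AAAAAAAAAAAP///8AAAAAAAAABg////8AAAAAAAAAH/////8AAAAAAAAAP/////8AAAAAAAAAf/////8AAAAAAAAA//////8AAAAAAAAA//////8AAAAAAAAB//////8AAAAAAAAB//////8AAAAAAAAD//////8AAAAAAAAD////v/8AAAAAAAAH////j/8AAAAAAAAP////gf8AAAAAAAAf////wH8AAAAAAAA/////wA8AAAAAHwH////4AAAAAAAAP5/////wAAAAAAAAP//////wAAAAAAAAP//////4AAAAAAAAD//////4AAAAAAAAAf/////8YAAAAAAAAD/////8IAAAAAAAAD/////+AAAAAAAAAH/////+AAAAAAAAAH//////AAAAAAAAAP//////AAAAAAAAAP/////+AAAAAAAAAf/////+AAMAAAAAAf/////+AAMAAAAAA/g////+AAAAAAAAB+AP///+AAAAAAAAD8AB///+AAAAAAAAH+CAf//+AAAAAAAAP+Pgf///AAAAAAAAf/fgf///AAAAAAAB///wf///AAAAAAAD///w////AAAAAAAD///5////AAAAAAAH///5////AAAAAAAP///9////AAAAAAAP///5/gD/AAAAAAAf///A/AA/AAAAAAA////AMAAGAAAAAAA////AAAAAAAAAAwA////AAAAAAAAABwA///+AAAAAAAA="/>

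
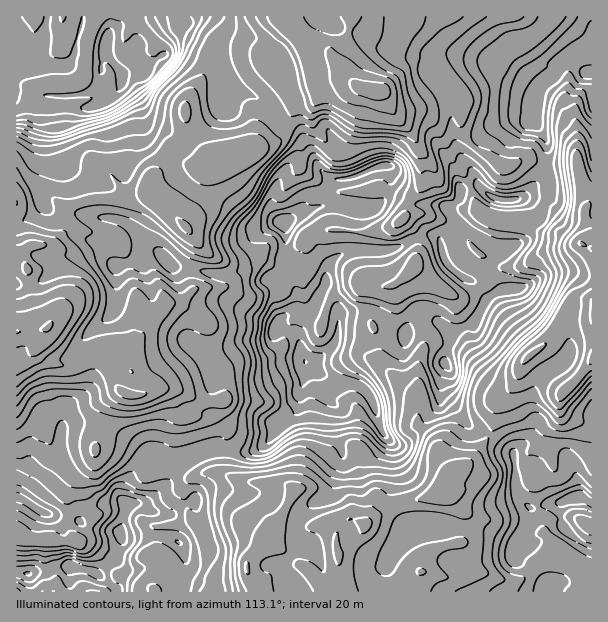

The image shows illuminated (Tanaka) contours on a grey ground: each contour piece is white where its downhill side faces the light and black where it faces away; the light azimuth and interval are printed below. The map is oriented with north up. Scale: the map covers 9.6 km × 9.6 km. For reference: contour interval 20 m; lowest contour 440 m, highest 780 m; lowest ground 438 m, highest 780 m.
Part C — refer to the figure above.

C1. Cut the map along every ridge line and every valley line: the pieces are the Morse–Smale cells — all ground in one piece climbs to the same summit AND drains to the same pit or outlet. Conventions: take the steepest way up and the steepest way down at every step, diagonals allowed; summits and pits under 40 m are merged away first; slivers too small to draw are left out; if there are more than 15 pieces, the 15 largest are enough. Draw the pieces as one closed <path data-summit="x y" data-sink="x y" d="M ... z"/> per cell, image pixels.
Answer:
<path data-summit="305 362" data-sink="48 327" d="M435 64l-3 5 0 5 18 24 2 34 6 21 14 18 8 15-6 0-12 4-4 10-5 5-6 3-7-3-21 0-9-5-6 16-12 10-20 6-18 0-15-3-24 3-11 8 3 12 0 15-10 3-15 8-12-13-7-5-32 4-19-8-12-10-10-15-14-13 0-3 24-38 11-10-37-4-23 16-1 15-7 0-15 6-35-1-25 7-2 3 0 10 2 11-17 16-22 0-4-6-9-27 0 119 22-1 7-3-1 10-4 9 11 14 12 5 12-4 18-13 6 0 11 11 8 27 8 7 12 2 24-8 9 0 29 12 16 2 0 12 8 14-1 22 22 2 18-6 8-8 5-10 20-17 8-30 2-18 12-3 16-15 5-8 15 1 12 5 17-1 12-5 10 0 3-2 0-9 9-14 9 1 24 19 23-7 14-25-11-15-6-4 31-27 28-18 9-17 0-6-13-14-5-1 5-2 19-17 3-15-26-4-8 4-9 2-30-18-8-8-4-9 1-33-12-18z"/><path data-summit="305 362" data-sink="366 524" d="M423 312l-6 0-5 5-7 20-10 0-21 6-35-6-5 8-16 15-12 3-2 18-8 30-20 17-5 10-8 8-18 6-22 0 0 19 5 5 20 6 36 2 11 7-23 42-25 30 0 9 13 20 157 0 1-13 4-8 27 7 12 0 9-3-4-24-6-8 4-24-1-9-10-11-9-3-4-7 12-15 22-15 16-24-19-8-27-32-2-12 4-11-1-15 6-24-10-9z"/><path data-summit="107 42" data-sink="48 327" d="M182 16l-166 1 0 195 9 28 4 6 25-2 14-14-2-21 5-4 22-6 35 1 15-6 7 0 1-15 23-16 36 3 17-9 42-12 9-5 6-6 2-6-8-6-6-11-14-13-9-4-13-2-9 4-4 3 0-12-6-22-13-16-22-11-8 4-11 12-1-7 2-6 20-18z"/><path data-summit="27 573" data-sink="48 327" d="M44 330l-24 1-4 2 0 258 163 1 8-20-5-26-9-6-11-4-36 2-6-7 8-26 16-1 6-4 35-36 18-8 20-6 1-22-8-14 1-12-17-2-29-12-9 0-24 8-12-2-6-4-8-27-4-7-9-7-9 1-10 10-12 6-17-5-11-14 4-9z"/><path data-summit="305 362" data-sink="375 90" d="M404 16l-119 0-1 4 6 7-24 24 0 12 4 8 11 11 10 6 18-4 7 2 1 4-8-2-12 4-3 4 0 15-6 17 13 9 18 31 10 10 16 2 30-12 12-2 3 4 0 15-3 7 20 7 3-1 1 4 8 3 21 0 7 3 11-8 4-10 15-4 1-3-6-12-14-18-6-21-2-34-18-24 2-9-9-7-24 2-16 27-5 4-4-1 3-16 19-29 6-22z"/><path data-summit="305 362" data-sink="591 359" d="M576 163l-28 0-4 16-19 17-5 2 5 1 10 10 3 4 0 6-9 17-5 5-23 13-31 27 6 4 11 15-14 25-22 8-6 24 1 15-4 11 0 9 29 35 18 7 5-11 2-16 3-8 13-12 10-22 14-15 5 1 17 29 8 8 10-7 16-21 0-154-2-1-6 4 4-9z"/><path data-summit="284 222" data-sink="48 327" d="M287 138l-41 14-19 5-15 9-12 11-6 12-16 23-2 6 14 13 10 15 12 10 19 8 32-4 7 5 12 13 15-8 10-3 0-15-3-12 5-5 21-6 42 3 20-6 12-10 5-15-19-8-4 3 0-4-2-2-57 0-26-22-1-22z"/><path data-summit="27 573" data-sink="366 524" d="M222 451l-19 5-18 8-35 36-6 4-16 1-6 14-2 14 6 5 36-2 11 4 9 6 5 26-5 7-2 13 78 0 1-2-12-18 0-9 19-21 29-51-11-7-36-2-20-6-5-5z"/><path data-summit="576 498" data-sink="591 359" d="M540 350l-4 0-12 10-8 23-17 16-3 8-2 16-4 11 22 18 4 26 6-3 11 0 11 11 4 11 6 5 10 0 11-4 7 0 9 4 1-140-6 4-10 15-10 7-8-8z"/><path data-summit="576 498" data-sink="366 524" d="M491 434l-17 25-22 15-12 15 4 7 9 3 10 11 1 9-4 24 6 8 4 24-9 3-12 0-27-7-4 8 1 13 129-1-7-18-19-18-5-9 0-4 11-17 2-16-13-18-3-36z"/><path data-summit="591 72" data-sink="375 90" d="M549 16l-144 0-7 29-16 23-6 22 4 1 5-4 16-27 24-2 10 6 6-6 11-3 42 7 12 12 22 8 6 6 12-10 8-2 6-7 2-9 5-5 11-4-28-31z"/><path data-summit="591 72" data-sink="48 327" d="M452 55l-11 3-5 7 15 15 12 18-1 33 4 9 8 8 30 18 9-2 8-4 25 3 1-22-7-13-8-8 2-10-4-9 5-12-7-7-22-8-12-12z"/><path data-summit="107 42" data-sink="375 90" d="M284 16l-101 0 1 7-20 18-2 10 2 4 10-13 8-4 22 11 13 16 6 22 1 13 3-4 9-4 13 2 14 8 9 9 6 11 9 6 7-17 0-15 6-5 15-3 1-2-7-2-18 4-10-6-13-14-2-17 24-24-4-4z"/><path data-summit="576 498" data-sink="48 327" d="M533 475l-11 0-6 4 1 12 13 18-2 16-8 11-3 10 5 9 19 18 8 19 42 0 1-89-10-5-7 0-11 4-10 0-6-5-4-11z"/><path data-summit="591 72" data-sink="591 359" d="M579 52l-12 3-5 5-2 9-6 7-8 2-11 9-5 14 4 9-2 10 8 8 7 13 0 21 4 2 25-1 2 2 4 18 6 17-1 8 5-4 0-132-8-4z"/>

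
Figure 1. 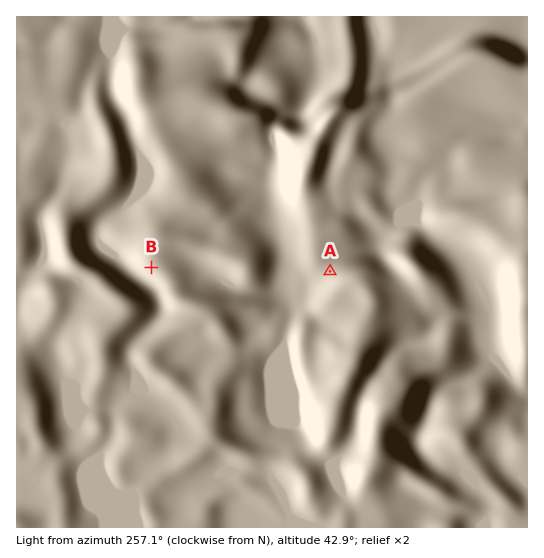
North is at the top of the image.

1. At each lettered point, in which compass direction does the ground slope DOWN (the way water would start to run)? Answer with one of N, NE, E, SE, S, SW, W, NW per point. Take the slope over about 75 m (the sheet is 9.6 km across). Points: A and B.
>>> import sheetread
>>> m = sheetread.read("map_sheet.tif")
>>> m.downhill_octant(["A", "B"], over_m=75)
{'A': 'NW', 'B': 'SW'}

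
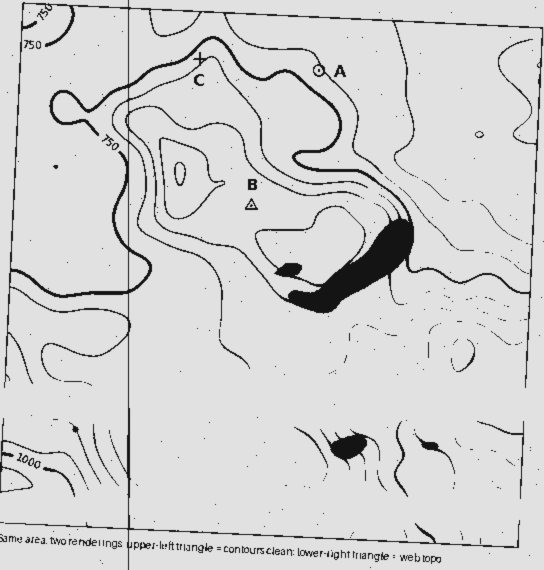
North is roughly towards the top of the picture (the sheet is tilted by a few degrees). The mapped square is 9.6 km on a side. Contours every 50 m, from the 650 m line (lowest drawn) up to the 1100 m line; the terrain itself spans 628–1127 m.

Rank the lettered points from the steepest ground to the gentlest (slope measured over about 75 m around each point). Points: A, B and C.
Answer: C A B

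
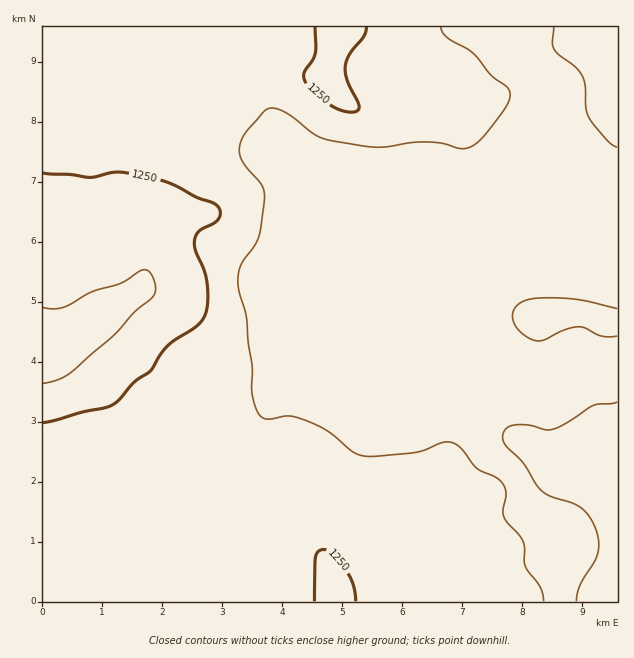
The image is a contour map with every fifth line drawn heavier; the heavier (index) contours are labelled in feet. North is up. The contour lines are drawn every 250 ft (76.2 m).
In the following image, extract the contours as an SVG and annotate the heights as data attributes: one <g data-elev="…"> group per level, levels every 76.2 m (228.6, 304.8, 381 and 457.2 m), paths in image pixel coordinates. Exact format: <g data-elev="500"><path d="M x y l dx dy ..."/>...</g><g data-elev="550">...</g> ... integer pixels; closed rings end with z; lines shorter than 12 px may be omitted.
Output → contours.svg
<g data-elev="228.6"><path d="M576 601l4-16 14-23 4-9 0-13-3-14-7-12-8-7-9-5-21-6-9-6-18-28-17-17-3-4 0-6 3-7 9-3 14 0 18 5 7-1 13-6 26-18 24-3"/><path d="M617 147l-9-6-19-23-3-10-1-21-2-9-7-11-17-12-5-6-2-7 2-15"/></g><g data-elev="304.8"><path d="M544 601l-4-15-15-21 0-18-3-7-15-18-3-6-1-6 3-15-2-9-7-8-21-10-19-23-6-3-6 0-30 11-41 3-13-1-9-4-26-21-21-10-16-4-18 3-8-1-6-7-5-15 0-29-4-25-1-23-8-28-1-14 3-13 14-18 4-9 5-42-3-11-15-18-5-9-2-9 3-10 21-26 5-3 4-1 8 2 9 4 27 21 16 6 44 6 46-5 20 1 19 6 11-3 12-10 19-25 6-11 1-9-4-5-15-11-19-23-26-15-4-6-1-4"/><path d="M617 309l-40-10-39-1-11 2-7 3-6 6-2 7 2 8 6 7 7 6 9 4 8-1 19-10 14-3 7 1 18 8 15 0"/></g><g data-elev="381"><path d="M356 601l-2-15-5-12-17-20-4-3-5-2-5 3-3 6-1 43"/><path d="M43 423l40-11 23-4 7-4 7-5 14-17 17-11 10-17 8-9 32-23 4-6 2-7 1-21-3-16-10-22 0-10 4-9 18-11 3-7-2-6-4-4-18-6-24-13-17-5-34-7-9 1-21 4-48-4"/><path d="M315 27l0 25-2 8-9 12 1 9 6 9 19 15 11 5 11 2 5-1 2-5-12-27-1-15 5-12 13-16 2-9"/></g><g data-elev="457.2"><path d="M43 383l13-3 12-6 42-35 25-27 18-15 2-6 0-6-4-12-3-2-5-1-21 13-31 9-26 15-10 2-12-2"/></g>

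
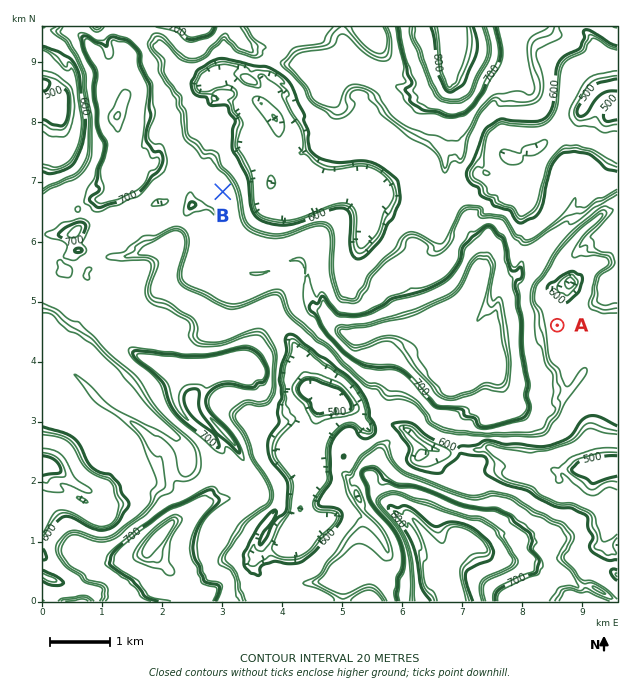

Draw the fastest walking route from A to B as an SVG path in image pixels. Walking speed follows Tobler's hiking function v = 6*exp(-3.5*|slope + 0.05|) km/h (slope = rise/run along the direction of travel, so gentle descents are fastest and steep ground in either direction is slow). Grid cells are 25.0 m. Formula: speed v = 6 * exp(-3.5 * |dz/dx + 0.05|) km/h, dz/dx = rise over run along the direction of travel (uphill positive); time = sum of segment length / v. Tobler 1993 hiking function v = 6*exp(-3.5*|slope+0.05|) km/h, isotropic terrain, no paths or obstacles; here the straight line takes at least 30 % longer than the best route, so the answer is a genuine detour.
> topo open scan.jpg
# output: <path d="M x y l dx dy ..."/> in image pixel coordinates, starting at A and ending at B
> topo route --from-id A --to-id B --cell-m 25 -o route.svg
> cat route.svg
<path d="M557 325l-9 0-18-9-4 0-3-1-6-6-6-3-3 0-9-5-8 5-9 0-6-3-25 0-3-2-20 0-9-4-30 0-3 1-3 3-6 3-33 0-6-3-43-43-12-6-6-6-27-14-8-7-13-27-6-6"/>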